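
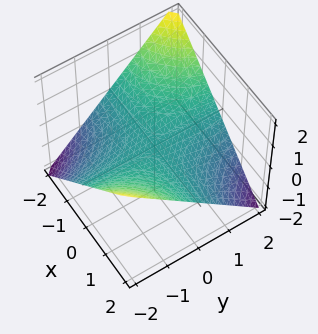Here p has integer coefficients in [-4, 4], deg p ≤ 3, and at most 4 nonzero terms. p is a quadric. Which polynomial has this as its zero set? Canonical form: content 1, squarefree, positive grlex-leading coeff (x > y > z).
(a) Degree: a hyperbolic paraboloid; a quadric, so deg p = 2.
(b) Observable constraints: it meets the z-axis at z = 0 (among the integer gridlines); every point of the x-axis in the box is on the surface; every point of the y-axis in the box is on the surface.
(c) Solving for integer coefficients yields p as stated.

x*y + 2*z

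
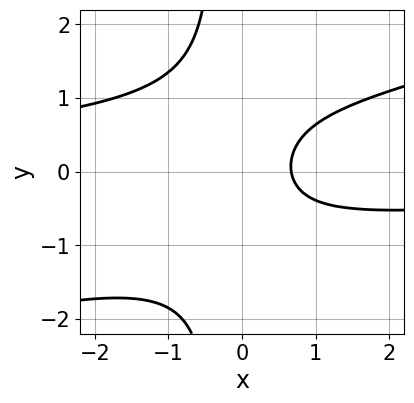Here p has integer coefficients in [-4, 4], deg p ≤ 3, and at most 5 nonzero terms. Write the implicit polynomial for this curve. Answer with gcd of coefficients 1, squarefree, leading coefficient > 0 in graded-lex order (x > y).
x^2*y - 3*x*y^2 - y^2 + 3*x - 2

1. The degree is 3 — a generic line meets the curve in up to 3 points.
2. Reading off the gridlines: it misses every integer gridline on the y-axis.
3. The integer polynomial consistent with all of this is the stated p.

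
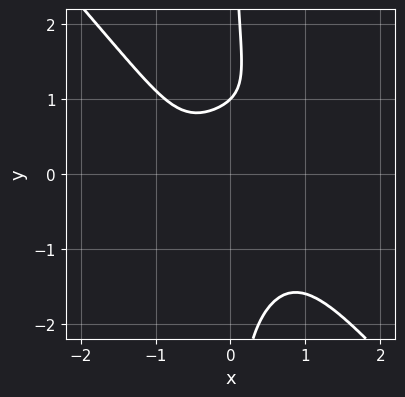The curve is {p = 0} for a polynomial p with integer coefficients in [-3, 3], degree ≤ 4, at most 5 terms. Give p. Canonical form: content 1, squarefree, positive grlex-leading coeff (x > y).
3*x^4 + 2*x*y^3 - 2*y + 2

First, the degree is 4 — the shape is more complex than any degree-3 curve.
Next, from the axis intercepts and sections: one y-axis crossing is at y = 1; no x-intercept at any integer in the box.
Finally, these observations pin down the coefficients.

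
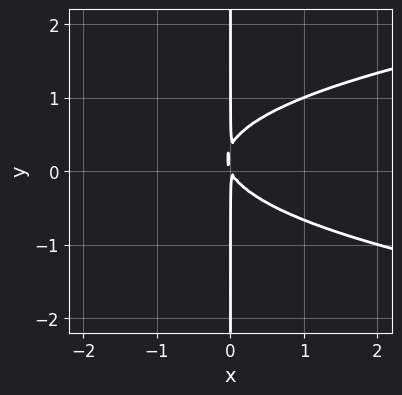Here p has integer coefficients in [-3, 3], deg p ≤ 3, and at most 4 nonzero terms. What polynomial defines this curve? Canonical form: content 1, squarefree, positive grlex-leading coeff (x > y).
1. Degree: the shape is more complex than any degree-2 curve, so deg p = 3.
2. From the axis intercepts and sections: every point of the y-axis in the box is on the curve.
3. Fitting integer coefficients to these (and the overall shape) gives p.

3*x*y^2 - 2*x^2 - x*y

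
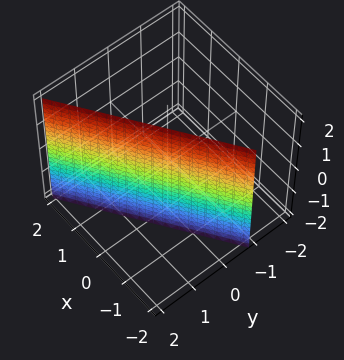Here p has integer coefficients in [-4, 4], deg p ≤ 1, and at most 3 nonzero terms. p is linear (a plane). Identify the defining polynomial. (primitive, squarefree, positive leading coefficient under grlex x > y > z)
2*x - 3*y + 2

1. deg p = 1. The surface is flat (a plane).
2. Observable constraints: it misses every integer gridline on the z-axis; it crosses the x-axis at the gridline x = -1.
3. The integer polynomial consistent with all of this is the stated p.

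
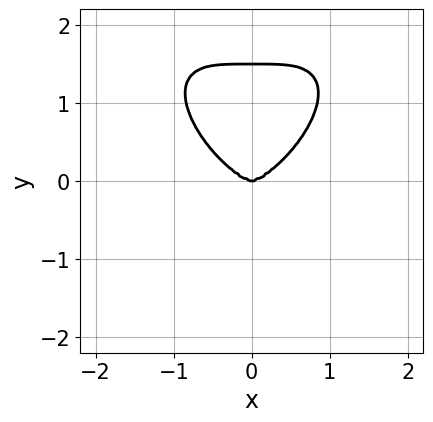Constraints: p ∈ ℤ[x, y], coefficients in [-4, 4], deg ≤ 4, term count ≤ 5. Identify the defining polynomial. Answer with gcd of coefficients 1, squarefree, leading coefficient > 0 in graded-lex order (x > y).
2*x^4 + 2*y^4 - 3*y^3

(a) The degree is 4 — no degree-3 curve has this shape.
(b) Symmetries: mirror symmetry x ↦ −x ⇒ only even powers of x.
(c) From the visible intercepts: one y-axis crossing is at y = 0; one x-axis crossing is at x = 0.
(d) The integer polynomial consistent with all of this is the stated p.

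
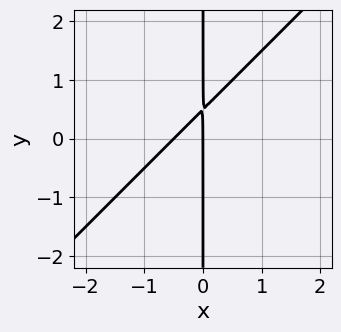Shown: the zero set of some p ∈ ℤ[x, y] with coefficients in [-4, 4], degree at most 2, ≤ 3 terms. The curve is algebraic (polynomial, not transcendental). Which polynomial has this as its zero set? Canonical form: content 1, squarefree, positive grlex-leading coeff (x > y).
(a) Degree: a generic line meets the curve in up to 2 points, so deg p = 2.
(b) Checking where it meets the axes: one x-axis crossing is at x = 0; every point of the y-axis in the box is on the curve.
(c) Matching integer coefficients to the picture gives p.

2*x^2 - 2*x*y + x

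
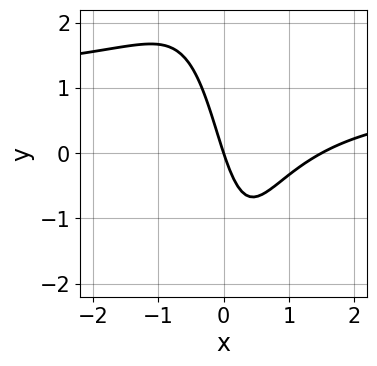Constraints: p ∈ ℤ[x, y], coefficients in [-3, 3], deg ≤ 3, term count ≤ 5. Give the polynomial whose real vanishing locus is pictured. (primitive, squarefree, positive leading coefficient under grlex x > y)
1. deg p = 3.
2. From the visible intercepts: one x-axis crossing is at x = 0; it meets the y-axis at y = 0 (among the integer gridlines).
3. Together with the visible shape, these determine p as stated.

2*x^2*y - 2*x^2 + 3*x + y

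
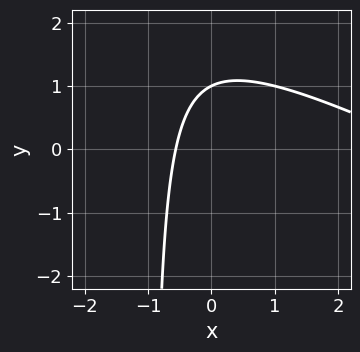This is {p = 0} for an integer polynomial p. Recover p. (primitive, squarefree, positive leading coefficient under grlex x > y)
x^2 + 2*x*y - 3*x + 2*y - 2

deg p = 2. The shape is more complex than any degree-1 curve.
From the axis intercepts and sections: one y-axis crossing is at y = 1.
Solving for integer coefficients yields p as stated.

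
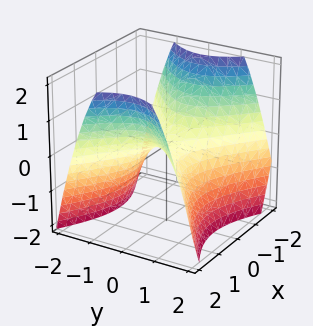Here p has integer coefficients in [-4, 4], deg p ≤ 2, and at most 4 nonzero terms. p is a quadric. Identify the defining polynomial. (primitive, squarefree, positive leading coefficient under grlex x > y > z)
2*x^2 - 3*y^2 - 3*z

1. The degree is 2 — a hyperbolic paraboloid; a quadric.
2. Symmetries: the x ↦ −x reflection is a symmetry, so x appears only in even powers; mirror symmetry y ↦ −y ⇒ only even powers of y.
3. From the visible intercepts: one z-axis crossing is at z = 0; it crosses the x-axis at the gridline x = 0.
4. These observations pin down the coefficients.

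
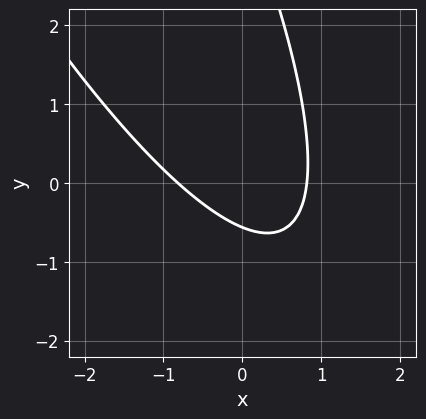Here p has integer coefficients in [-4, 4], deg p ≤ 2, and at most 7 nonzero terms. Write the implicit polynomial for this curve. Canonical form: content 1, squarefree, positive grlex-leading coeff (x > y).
3*x^2 + 3*x*y + y^2 - 3*y - 2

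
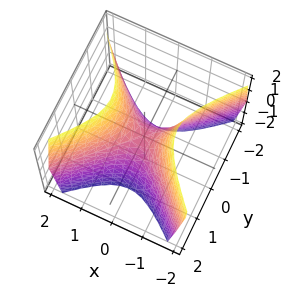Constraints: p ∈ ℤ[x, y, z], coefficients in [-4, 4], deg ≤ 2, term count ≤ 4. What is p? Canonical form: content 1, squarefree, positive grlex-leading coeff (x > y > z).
1. The degree is 2 — a hyperbolic paraboloid; a quadric.
2. Symmetries: it's symmetric under x → −x, forcing even powers of x; the y ↦ −y reflection is a symmetry, so y appears only in even powers.
3. From the visible intercepts: it crosses the y-axis at the gridline y = 0; one z-axis crossing is at z = 0.
4. Fitting integer coefficients to these (and the overall shape) gives p.

2*x^2 - 2*y^2 - z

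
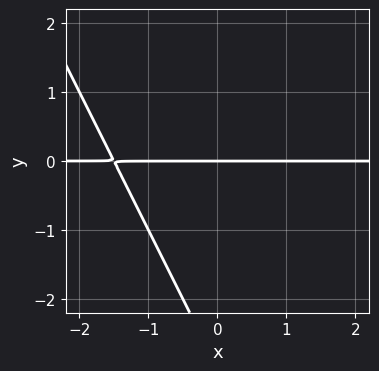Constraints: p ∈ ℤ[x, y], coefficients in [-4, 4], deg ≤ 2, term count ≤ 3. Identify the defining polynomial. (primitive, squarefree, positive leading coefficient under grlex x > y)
2*x*y + y^2 + 3*y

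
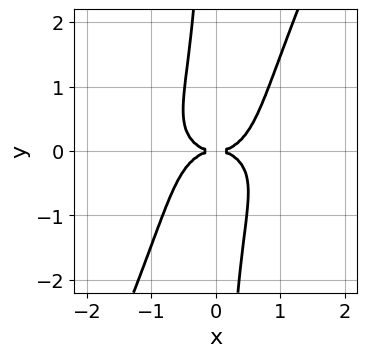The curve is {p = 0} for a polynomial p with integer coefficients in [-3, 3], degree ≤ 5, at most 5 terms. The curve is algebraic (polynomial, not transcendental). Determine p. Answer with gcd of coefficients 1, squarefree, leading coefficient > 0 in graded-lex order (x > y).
x^4 + 2*x^2*y^2 - x*y^3 - y^2

The degree is 4 — no degree-3 curve has this shape.
From the visible intercepts: one y-axis crossing is at y = 0; it meets the x-axis at x = 0 (among the integer gridlines).
These observations pin down the coefficients.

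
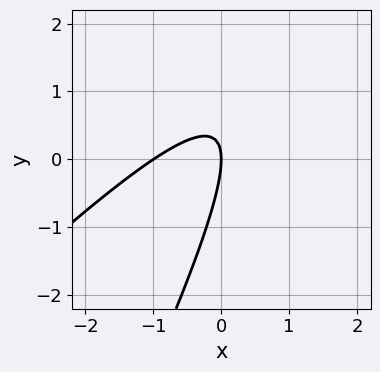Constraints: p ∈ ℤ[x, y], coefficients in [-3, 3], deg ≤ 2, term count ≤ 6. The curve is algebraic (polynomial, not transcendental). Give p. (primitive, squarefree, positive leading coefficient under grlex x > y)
(a) The degree is 2 — the shape is more complex than any degree-1 curve.
(b) From the axis intercepts and sections: it meets the y-axis at y = 0 (among the integer gridlines); the x-axis gridline crossings are at x ∈ {-1, 0}.
(c) Together with the visible shape, these determine p as stated.

2*x^2 - 3*x*y + y^2 + 2*x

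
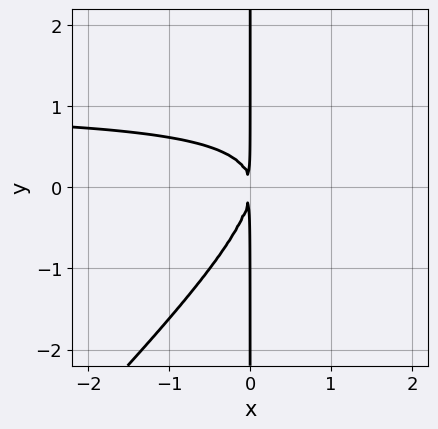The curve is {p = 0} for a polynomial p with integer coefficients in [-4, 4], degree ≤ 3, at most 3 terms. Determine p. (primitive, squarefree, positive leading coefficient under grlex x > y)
x^2*y - x*y^2 - x^2

(a) Degree: a generic line meets the curve in up to 3 points, so deg p = 3.
(b) Against the integer gridlines: the visible y-axis segment lies entirely on the curve.
(c) Putting this together gives p.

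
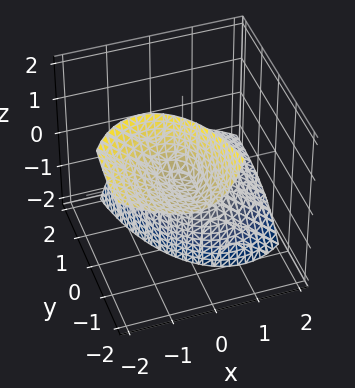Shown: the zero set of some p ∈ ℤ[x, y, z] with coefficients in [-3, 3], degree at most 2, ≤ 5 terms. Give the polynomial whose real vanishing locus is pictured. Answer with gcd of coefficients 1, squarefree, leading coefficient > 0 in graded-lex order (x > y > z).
3*x^2 + 3*x*z + y^2 + 3*y*z + 2*z

First, there are 2 components.
Then, the degree is 2 — the shape is more complex than any degree-1 surface.
Next, from the axis intercepts and sections: it crosses the y-axis at the gridline y = 0; it crosses the x-axis at the gridline x = 0; one z-axis crossing is at z = 0.
Finally, together with the visible shape, these determine p as stated.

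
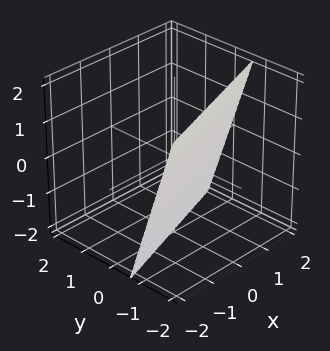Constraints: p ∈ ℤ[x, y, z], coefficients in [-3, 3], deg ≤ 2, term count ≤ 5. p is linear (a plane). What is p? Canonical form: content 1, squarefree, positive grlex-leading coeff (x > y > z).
x - 3*y - z - 2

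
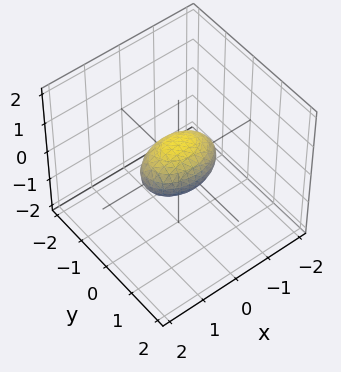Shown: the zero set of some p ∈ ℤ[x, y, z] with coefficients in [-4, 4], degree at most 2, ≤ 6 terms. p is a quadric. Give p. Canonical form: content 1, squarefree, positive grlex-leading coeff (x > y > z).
Degree: a closed, bounded, convex surface; a quadric, so deg p = 2.
Symmetries: mirror symmetry y ↦ −y ⇒ only even powers of y; mirror symmetry x ↦ −x ⇒ only even powers of x; the z ↦ −z reflection is a symmetry, so z appears only in even powers.
Against the integer gridlines: among the integer gridlines, it crosses the x-axis at x ∈ {-1, 1}.
Solving for integer coefficients yields p as stated.

x^2 + 2*y^2 + 2*z^2 - 1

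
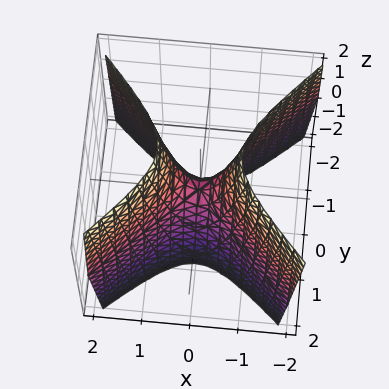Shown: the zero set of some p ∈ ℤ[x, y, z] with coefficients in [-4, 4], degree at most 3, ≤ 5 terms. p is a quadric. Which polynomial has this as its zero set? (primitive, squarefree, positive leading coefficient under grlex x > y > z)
3*x^2 - 3*y^2 - z

1. The degree is 2 — a saddle surface; a quadric.
2. Symmetries: the x ↦ −x reflection is a symmetry, so x appears only in even powers; it's symmetric under y → −y, forcing even powers of y.
3. From the axis intercepts and sections: it crosses the y-axis at the gridline y = 0; it crosses the z-axis at the gridline z = 0; one x-axis crossing is at x = 0.
4. Assembling these constraints gives the stated polynomial.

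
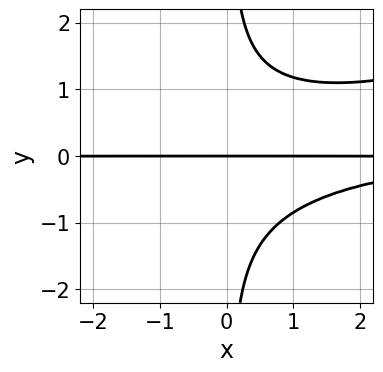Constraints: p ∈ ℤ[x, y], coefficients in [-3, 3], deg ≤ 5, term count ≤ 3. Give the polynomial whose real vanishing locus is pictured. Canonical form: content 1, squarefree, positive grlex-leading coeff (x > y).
x^2*y^2 - 3*x*y^3 + 3*y

(a) deg p = 4. A generic line meets the curve in up to 4 points.
(b) Checking where it meets the axes: one y-axis crossing is at y = 0; every point of the x-axis in the box is on the curve.
(c) Assembling these constraints gives the stated polynomial.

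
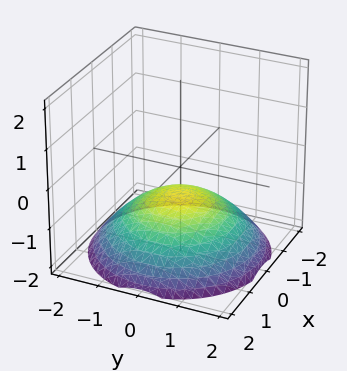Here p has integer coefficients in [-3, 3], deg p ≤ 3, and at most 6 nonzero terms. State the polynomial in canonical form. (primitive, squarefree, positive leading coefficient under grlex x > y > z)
(a) deg p = 2.
(b) Symmetries: rotational symmetry about the z-axis ⇒ p depends on x, y only through x² + y².
(c) Against the integer gridlines: it misses every integer gridline on the y-axis; it misses every integer gridline on the x-axis.
(d) Assembling these constraints gives the stated polynomial.

x^2 + y^2 + 3*z + 2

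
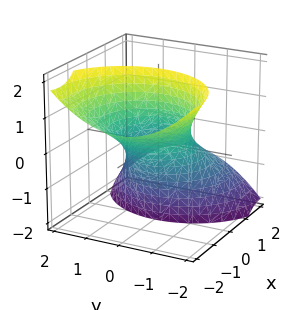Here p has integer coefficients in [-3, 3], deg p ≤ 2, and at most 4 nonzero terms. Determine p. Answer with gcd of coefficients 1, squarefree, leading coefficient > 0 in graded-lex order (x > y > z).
Degree: no degree-1 surface has this shape, so deg p = 2.
Against the integer gridlines: no z-intercept at any integer in the box; among the integer gridlines, it crosses the x-axis at x ∈ {-1, 1}; among the integer gridlines, it crosses the y-axis at y ∈ {-1, 1}.
The integer polynomial consistent with all of this is the stated p.

x^2 + 2*x*z + y^2 - 1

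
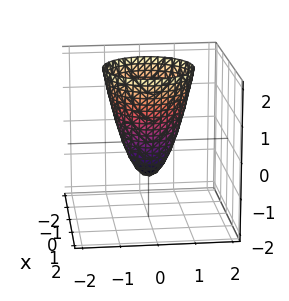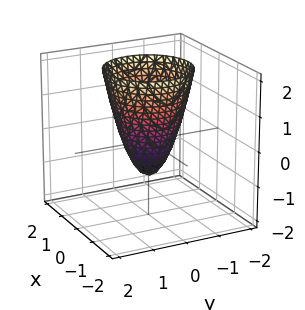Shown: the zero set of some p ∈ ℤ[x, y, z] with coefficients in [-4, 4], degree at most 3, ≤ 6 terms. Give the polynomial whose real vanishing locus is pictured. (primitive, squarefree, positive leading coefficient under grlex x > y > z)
1. deg p = 2. The shape is more complex than any degree-1 surface.
2. Symmetry: the surface is invariant under rotation about z: p = q(x² + y², z).
3. From the visible intercepts: a circular section at z = 2 has radius between 1 and 2; one z-axis crossing is at z = -1.
4. Together with the visible shape, these determine p as stated.

2*x^2 + 2*y^2 - z - 1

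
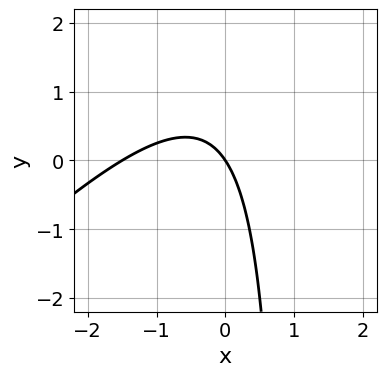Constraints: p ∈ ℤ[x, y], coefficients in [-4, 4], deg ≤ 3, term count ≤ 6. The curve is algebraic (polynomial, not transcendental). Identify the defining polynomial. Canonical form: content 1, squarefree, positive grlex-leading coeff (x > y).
2*x^2 - 2*x*y + 3*x + 2*y

Degree: no degree-1 curve has this shape, so deg p = 2.
Observable constraints: one y-axis crossing is at y = 0; one x-axis crossing is at x = 0.
Matching integer coefficients to the picture gives p.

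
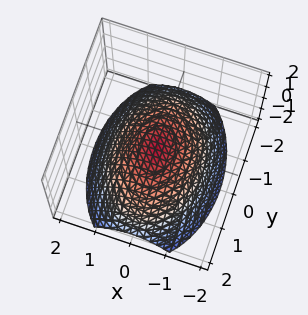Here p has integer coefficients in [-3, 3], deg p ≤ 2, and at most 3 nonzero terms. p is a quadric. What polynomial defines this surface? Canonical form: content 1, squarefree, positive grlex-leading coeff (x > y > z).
(a) Degree: a single bowl opening along one axis; a quadric, so deg p = 2.
(b) Symmetries: mirror symmetry x ↦ −x ⇒ only even powers of x; the y ↦ −y reflection is a symmetry, so y appears only in even powers.
(c) Reading off the gridlines: one z-axis crossing is at z = 0; it crosses the y-axis at the gridline y = 0; one x-axis crossing is at x = 0.
(d) Putting this together gives p.

2*x^2 + y^2 + 3*z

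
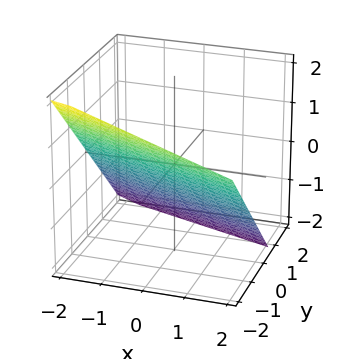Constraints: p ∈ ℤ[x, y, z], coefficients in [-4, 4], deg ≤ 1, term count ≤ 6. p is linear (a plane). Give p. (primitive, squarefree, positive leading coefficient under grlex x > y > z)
x + 3*y + 3*z + 2

deg p = 1. Every cross-section is a straight line — this is a plane.
Checking where it meets the axes: one x-axis crossing is at x = -2.
Together with the visible shape, these determine p as stated.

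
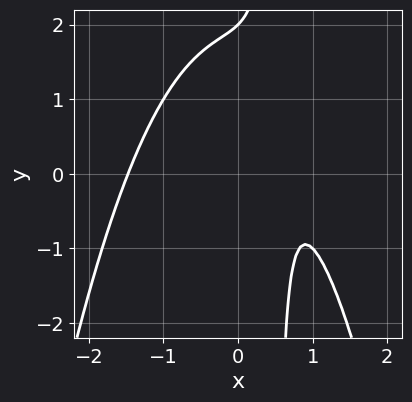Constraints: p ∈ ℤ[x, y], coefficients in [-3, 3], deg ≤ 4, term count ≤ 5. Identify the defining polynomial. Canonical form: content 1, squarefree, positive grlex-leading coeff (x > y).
2*x^3 + 2*x*y - 3*x - y + 2

First, deg p = 3. A generic line meets the curve in up to 3 points.
Then, against the integer gridlines: one y-axis crossing is at y = 2.
Finally, assembling these constraints gives the stated polynomial.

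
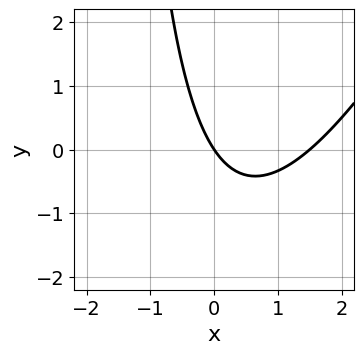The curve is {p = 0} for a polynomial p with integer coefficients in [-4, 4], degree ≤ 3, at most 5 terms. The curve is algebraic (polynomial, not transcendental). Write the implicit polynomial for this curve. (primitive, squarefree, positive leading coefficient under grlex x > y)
Degree: a generic line meets the curve in up to 2 points, so deg p = 2.
Reading off the gridlines: one x-axis crossing is at x = 0; it crosses the y-axis at the gridline y = 0.
Assembling these constraints gives the stated polynomial.

2*x^2 - x*y - 3*x - 2*y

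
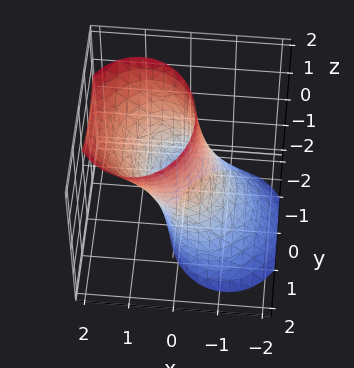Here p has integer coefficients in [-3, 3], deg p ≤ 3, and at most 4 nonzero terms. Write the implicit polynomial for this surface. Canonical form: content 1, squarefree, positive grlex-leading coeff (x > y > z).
First, deg p = 2. A generic line meets the surface in up to 2 points.
Next, checking where it meets the axes: no z-intercept at any integer in the box; among the integer gridlines, it crosses the y-axis at y ∈ {-1, 1}.
Finally, these observations pin down the coefficients.

3*x^2 - 3*x*z + 2*y^2 - 2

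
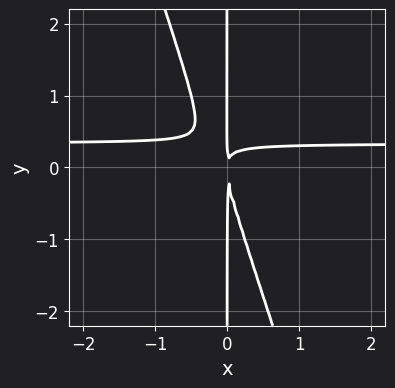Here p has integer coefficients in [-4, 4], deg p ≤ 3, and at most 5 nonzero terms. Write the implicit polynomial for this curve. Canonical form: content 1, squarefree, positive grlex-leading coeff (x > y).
(a) The degree is 3 — no degree-2 curve has this shape.
(b) Checking where it meets the axes: the visible y-axis segment lies entirely on the curve.
(c) Solving for integer coefficients yields p as stated.

3*x^2*y + x*y^2 - x^2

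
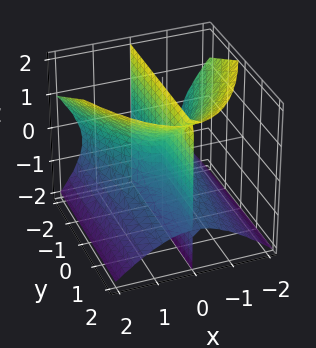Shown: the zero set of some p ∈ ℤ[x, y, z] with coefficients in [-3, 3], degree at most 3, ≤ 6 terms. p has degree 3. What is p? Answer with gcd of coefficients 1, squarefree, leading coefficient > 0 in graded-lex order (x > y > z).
2*x^3 + x*y*z - 2*x*z^2 + 2*x*y

1. The picture has 2 separate pieces. Treating them together as one polynomial.
2. Degree: the shape is more complex than any degree-2 surface, so deg p = 3.
3. Observable constraints: it meets the x-axis at x = 0 (among the integer gridlines); the visible y-axis segment lies entirely on the surface; every point of the z-axis in the box is on the surface.
4. Matching integer coefficients to the picture gives p.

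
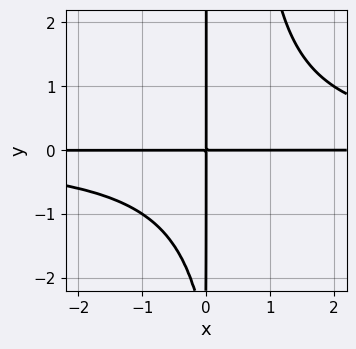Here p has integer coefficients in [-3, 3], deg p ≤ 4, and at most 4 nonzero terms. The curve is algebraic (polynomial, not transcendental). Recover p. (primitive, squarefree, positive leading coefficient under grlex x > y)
2*x^2*y^2 - x*y^2 - 3*x*y

First, the degree is 4 — the shape is more complex than any degree-3 curve.
Then, observable constraints: every point of the y-axis in the box is on the curve; the visible x-axis segment lies entirely on the curve.
Finally, the integer polynomial consistent with all of this is the stated p.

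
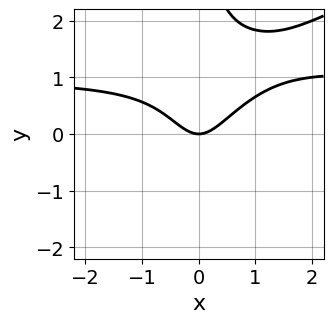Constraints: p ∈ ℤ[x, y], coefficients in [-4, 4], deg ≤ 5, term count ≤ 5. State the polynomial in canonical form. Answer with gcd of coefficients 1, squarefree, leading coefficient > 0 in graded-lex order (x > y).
x*y^3 - 3*x^2*y + 3*x^2 - 2*y

1. The degree is 4 — the shape is more complex than any degree-3 curve.
2. Against the integer gridlines: it crosses the x-axis at the gridline x = 0; it meets the y-axis at y = 0 (among the integer gridlines).
3. Assembling these constraints gives the stated polynomial.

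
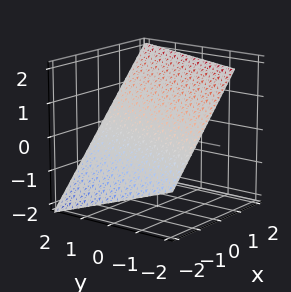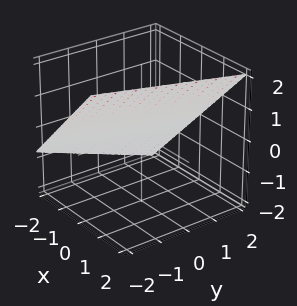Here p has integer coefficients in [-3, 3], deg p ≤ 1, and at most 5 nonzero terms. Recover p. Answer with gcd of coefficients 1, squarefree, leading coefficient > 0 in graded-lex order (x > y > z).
3*x - y - 3*z + 2

1. deg p = 1. Every cross-section is a straight line — this is a plane.
2. From the axis intercepts and sections: it crosses the y-axis at the gridline y = 2.
3. Together with the visible shape, these determine p as stated.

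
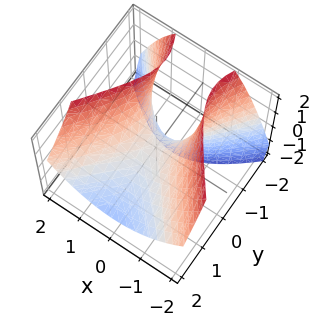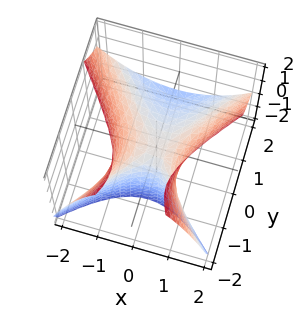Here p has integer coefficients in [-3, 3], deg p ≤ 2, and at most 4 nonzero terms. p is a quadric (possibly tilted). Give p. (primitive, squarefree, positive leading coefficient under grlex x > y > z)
3*x^2 - 2*y^2 - 3*y*z - 3*z

1. Degree: no degree-1 surface has this shape, so deg p = 2.
2. Reading off the gridlines: one x-axis crossing is at x = 0; it crosses the z-axis at the gridline z = 0; it crosses the y-axis at the gridline y = 0.
3. Together with the visible shape, these determine p as stated.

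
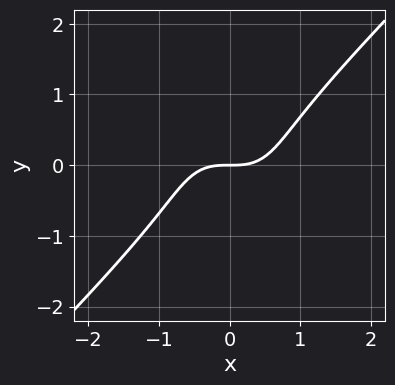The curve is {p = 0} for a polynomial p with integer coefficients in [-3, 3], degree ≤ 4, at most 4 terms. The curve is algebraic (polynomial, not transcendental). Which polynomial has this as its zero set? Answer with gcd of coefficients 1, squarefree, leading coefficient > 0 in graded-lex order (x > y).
deg p = 3.
Checking where it meets the axes: it meets the x-axis at x = 0 (among the integer gridlines); one y-axis crossing is at y = 0.
Putting this together gives p.

x^3 - y^3 - y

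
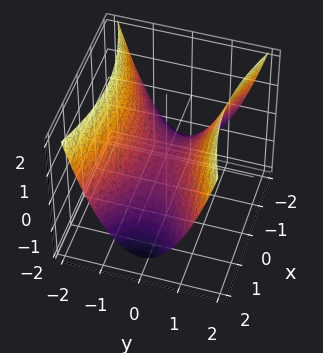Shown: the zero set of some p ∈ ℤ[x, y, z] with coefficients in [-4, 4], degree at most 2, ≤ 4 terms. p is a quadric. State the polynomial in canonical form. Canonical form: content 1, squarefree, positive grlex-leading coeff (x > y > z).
1. Degree: a saddle surface; a quadric, so deg p = 2.
2. Symmetries: it's symmetric under y → −y, forcing even powers of y; it's symmetric under x → −x, forcing even powers of x.
3. From the visible intercepts: it meets the y-axis at y = 0 (among the integer gridlines); one x-axis crossing is at x = 0; one z-axis crossing is at z = 0.
4. Fitting integer coefficients to these (and the overall shape) gives p.

x^2 - 3*y^2 + 3*z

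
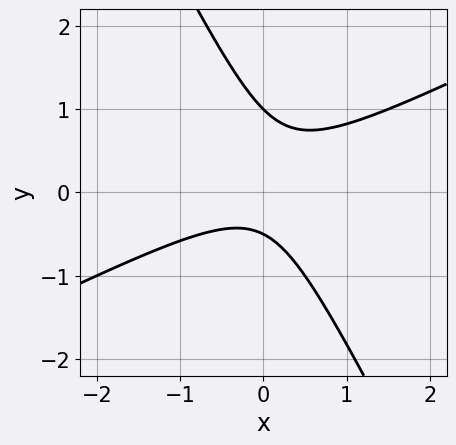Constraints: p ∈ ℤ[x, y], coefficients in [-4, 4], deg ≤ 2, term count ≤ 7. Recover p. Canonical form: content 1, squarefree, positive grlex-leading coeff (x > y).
2*x^2 - 3*x*y - 2*y^2 + y + 1

1. deg p = 2. No degree-1 curve has this shape.
2. Against the integer gridlines: it meets the y-axis at y = 1 (among the integer gridlines); the curve avoids every integer x-axis point in the box.
3. Fitting integer coefficients to these (and the overall shape) gives p.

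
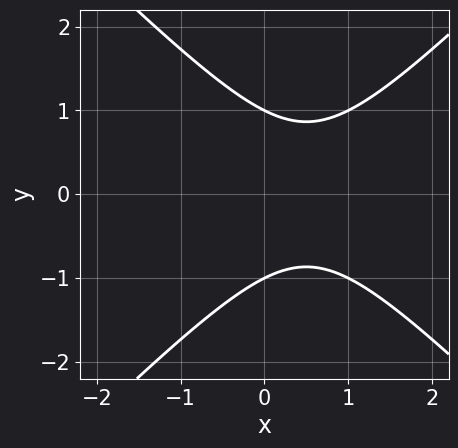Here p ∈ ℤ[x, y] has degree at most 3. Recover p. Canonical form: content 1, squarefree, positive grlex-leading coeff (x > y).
x^2 - y^2 - x + 1

First, the degree is 2 — the shape is more complex than any degree-1 curve.
Next, symmetries: mirror symmetry y ↦ −y ⇒ only even powers of y.
Then, from the axis intercepts and sections: it misses every integer gridline on the x-axis; the y-axis gridline crossings are at y ∈ {-1, 1}.
Finally, putting this together gives p.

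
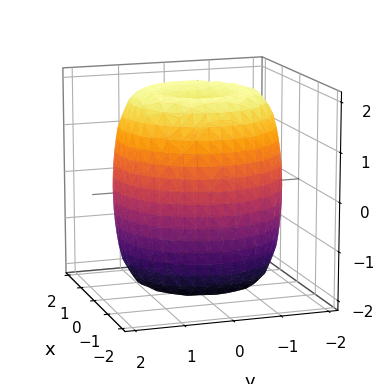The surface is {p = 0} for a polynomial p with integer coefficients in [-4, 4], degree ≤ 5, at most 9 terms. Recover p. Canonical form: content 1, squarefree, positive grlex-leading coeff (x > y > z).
x^4 + 2*x^2*y^2 + y^4 - 2*x^2 - 2*y^2 + z^2 - 3

(a) deg p = 4. The shape is more complex than any degree-3 surface.
(b) Symmetries: rotational symmetry about the z-axis ⇒ p depends on x, y only through x² + y².
(c) Reading off the gridlines: a circular section at z = 1 has radius between 1 and 2.
(d) Matching integer coefficients to the picture gives p.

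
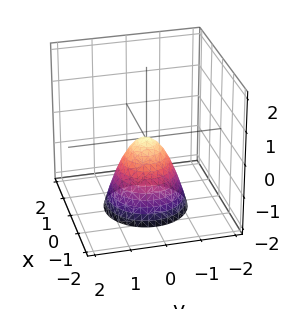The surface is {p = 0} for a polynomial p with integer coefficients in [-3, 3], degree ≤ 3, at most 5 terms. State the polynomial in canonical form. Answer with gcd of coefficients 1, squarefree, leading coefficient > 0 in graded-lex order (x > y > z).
3*x^2 + 3*y^2 + 2*z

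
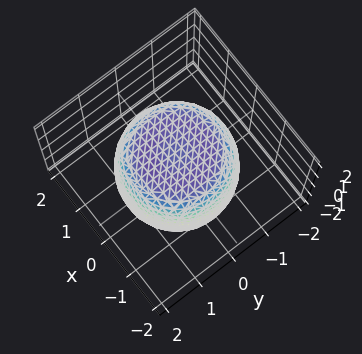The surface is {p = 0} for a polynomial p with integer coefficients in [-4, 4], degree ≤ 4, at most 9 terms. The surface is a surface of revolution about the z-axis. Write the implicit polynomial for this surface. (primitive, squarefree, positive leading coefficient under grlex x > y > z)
(a) The degree is 4 — no degree-3 surface has this shape.
(b) Symmetries: every cross-section ⟂ z is a circle, so x, y appear only via x² + y².
(c) Checking where it meets the axes: a circular section at z = 0 has radius between 1 and 2.
(d) Putting this together gives p.

x^4 + 2*x^2*y^2 + y^4 - x^2 - y^2 + z^2 - 2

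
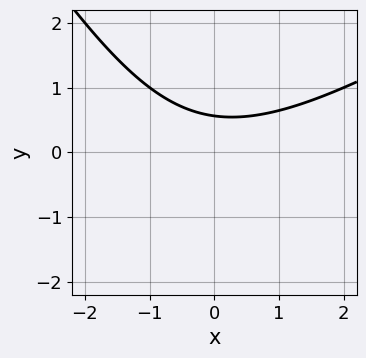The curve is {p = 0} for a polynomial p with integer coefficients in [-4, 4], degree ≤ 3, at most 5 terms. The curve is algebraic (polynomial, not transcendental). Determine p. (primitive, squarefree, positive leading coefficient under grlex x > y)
x^2 - x*y - y^2 - 3*y + 2

First, the degree is 2 — no degree-1 curve has this shape.
Then, checking where it meets the axes: no x-intercept at any integer in the box.
Finally, matching integer coefficients to the picture gives p.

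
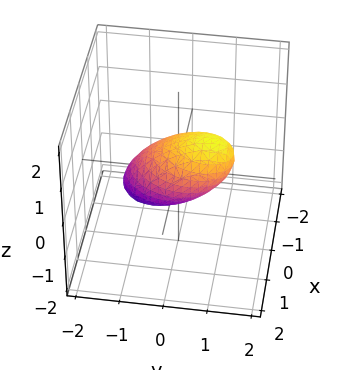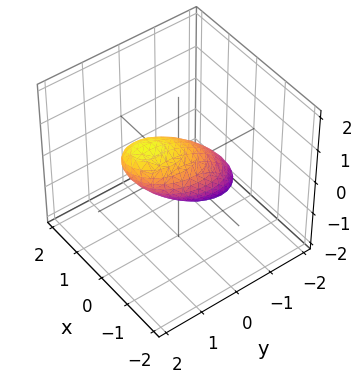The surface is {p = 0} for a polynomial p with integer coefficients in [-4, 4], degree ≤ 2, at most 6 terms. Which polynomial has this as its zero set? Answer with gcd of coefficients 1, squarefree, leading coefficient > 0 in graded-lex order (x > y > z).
First, deg p = 2. A generic line meets the surface in up to 2 points.
Then, from the axis intercepts and sections: the y-axis gridline crossings are at y ∈ {-1, 1}.
Finally, these observations pin down the coefficients.

3*x^2 - x*y + 2*y^2 - 3*y*z + 3*z^2 - 2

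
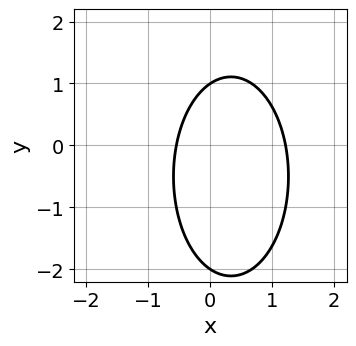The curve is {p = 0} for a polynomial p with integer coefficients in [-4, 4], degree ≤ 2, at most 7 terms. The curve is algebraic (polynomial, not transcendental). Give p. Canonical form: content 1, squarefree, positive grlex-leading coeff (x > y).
3*x^2 + y^2 - 2*x + y - 2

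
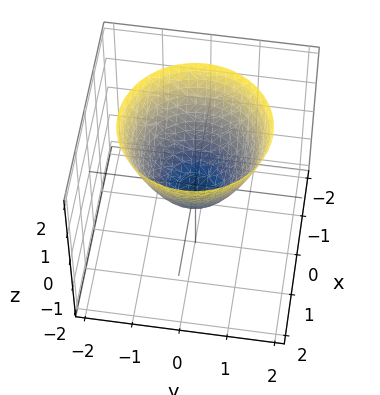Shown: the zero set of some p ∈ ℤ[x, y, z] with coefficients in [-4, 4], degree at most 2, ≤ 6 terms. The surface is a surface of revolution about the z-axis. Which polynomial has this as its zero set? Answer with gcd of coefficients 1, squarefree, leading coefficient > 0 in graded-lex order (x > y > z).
3*x^2 + 3*y^2 - 3*z - 1

1. Degree: the shape is more complex than any degree-1 surface, so deg p = 2.
2. Symmetries: the surface is invariant under rotation about z: p = q(x² + y², z).
3. Observable constraints: a circular section at z = 1 has radius between 1 and 2.
4. Solving for integer coefficients yields p as stated.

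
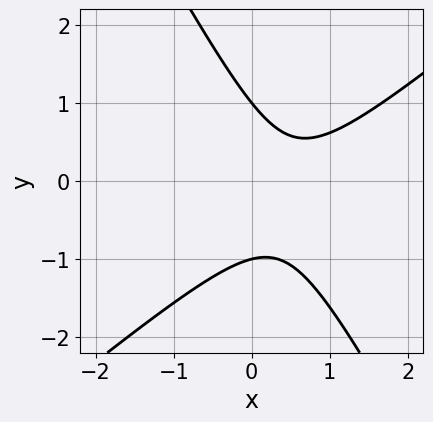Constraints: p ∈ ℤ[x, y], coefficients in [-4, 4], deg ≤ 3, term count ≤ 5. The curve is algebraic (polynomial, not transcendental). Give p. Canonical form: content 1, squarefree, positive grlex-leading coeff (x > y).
First, degree: no degree-1 curve has this shape, so deg p = 2.
Then, reading off the gridlines: among the integer gridlines, it crosses the y-axis at y ∈ {-1, 1}; no x-intercept at any integer in the box.
Finally, putting this together gives p.

3*x^2 - 2*x*y - 2*y^2 - 3*x + 2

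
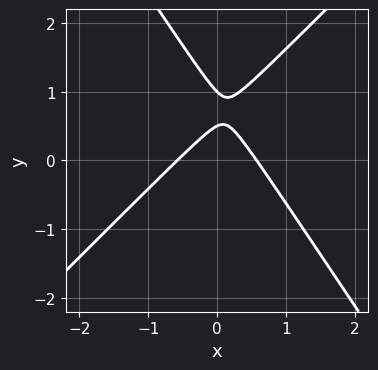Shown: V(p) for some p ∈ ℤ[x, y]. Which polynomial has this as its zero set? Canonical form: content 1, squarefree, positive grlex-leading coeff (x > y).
3*x^2 - x*y - 2*y^2 + 3*y - 1

deg p = 2. No degree-1 curve has this shape.
Against the integer gridlines: it crosses the y-axis at the gridline y = 1.
Together with the visible shape, these determine p as stated.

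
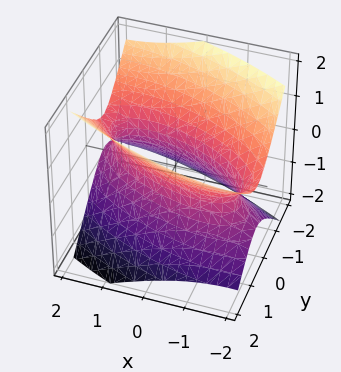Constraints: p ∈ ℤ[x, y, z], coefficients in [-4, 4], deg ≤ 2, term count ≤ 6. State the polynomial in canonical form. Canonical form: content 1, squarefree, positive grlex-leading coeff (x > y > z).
(a) The degree is 2 — no degree-1 surface has this shape.
(b) From the axis intercepts and sections: it misses every integer gridline on the z-axis.
(c) Matching integer coefficients to the picture gives p.

x^2 + 2*x*y + 3*y^2 - 3*z^2 - 2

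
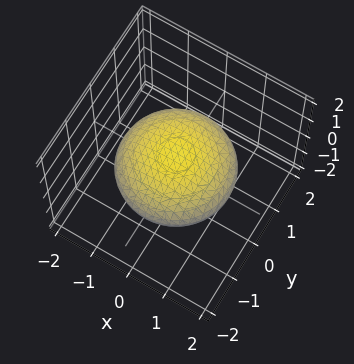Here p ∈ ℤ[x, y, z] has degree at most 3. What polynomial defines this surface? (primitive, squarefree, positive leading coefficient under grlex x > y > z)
x^2 + y^2 + 3*z^2 - 2

1. Degree: bounded and convex; a quadric, so deg p = 2.
2. Symmetries: it's symmetric under z → −z, forcing even powers of z; every cross-section ⟂ z is a circle, so x, y appear only via x² + y².
3. From the axis intercepts and sections: a circular section at z = 0 has radius between 1 and 2.
4. Matching integer coefficients to the picture gives p.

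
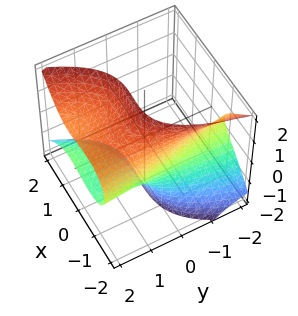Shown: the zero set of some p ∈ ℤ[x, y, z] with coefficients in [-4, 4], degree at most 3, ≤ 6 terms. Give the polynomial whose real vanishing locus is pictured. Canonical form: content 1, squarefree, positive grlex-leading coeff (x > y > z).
2*x^3 - 3*y*z^2 - x*y + 2*y*z + 3

(a) The degree is 3 — no degree-2 surface has this shape.
(b) Observable constraints: it misses every integer gridline on the y-axis; the surface avoids every integer z-axis point in the box.
(c) Together with the visible shape, these determine p as stated.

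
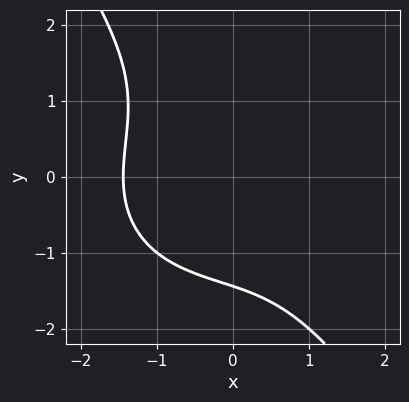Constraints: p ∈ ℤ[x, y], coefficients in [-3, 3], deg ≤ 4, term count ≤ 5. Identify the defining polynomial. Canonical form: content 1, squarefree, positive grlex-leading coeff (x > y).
1. deg p = 3. A generic line meets the curve in up to 3 points.
2. Putting this together gives p.

x^3 + x*y^2 + y^3 + 3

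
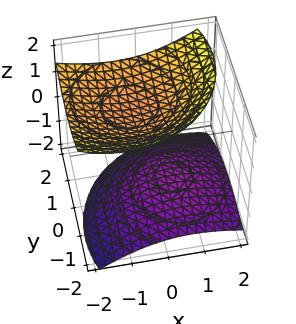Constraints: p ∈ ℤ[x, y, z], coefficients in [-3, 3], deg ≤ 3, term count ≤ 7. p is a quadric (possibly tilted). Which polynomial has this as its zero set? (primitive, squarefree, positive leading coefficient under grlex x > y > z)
I count 2 distinct pieces. They look like related sheets of one shape, so recover p as a whole.
The degree is 2 — a generic line meets the surface in up to 2 points.
Checking where it meets the axes: among the integer gridlines, it crosses the z-axis at z ∈ {-1, 1}; the surface avoids every integer x-axis point in the box.
These observations pin down the coefficients.

x^2 + x*z + y^2 - y*z - 2*z^2 + 2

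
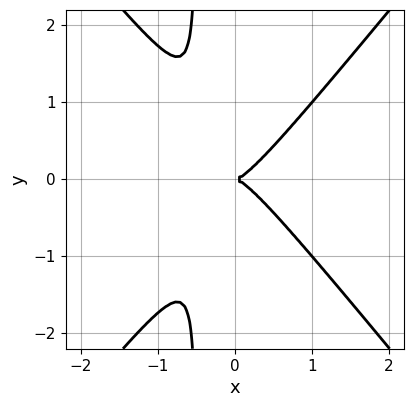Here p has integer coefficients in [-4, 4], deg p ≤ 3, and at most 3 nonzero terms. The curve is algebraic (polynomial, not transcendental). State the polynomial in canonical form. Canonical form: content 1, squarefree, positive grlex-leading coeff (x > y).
3*x^3 - 2*x*y^2 - y^2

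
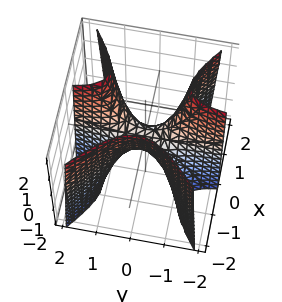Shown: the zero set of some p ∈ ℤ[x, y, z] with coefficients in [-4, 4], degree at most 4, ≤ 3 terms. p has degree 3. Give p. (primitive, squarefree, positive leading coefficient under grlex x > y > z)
(a) Degree: the shape is more complex than any degree-2 surface, so deg p = 3.
(b) From the axis intercepts and sections: it meets the x-axis at x = 0 (among the integer gridlines); one z-axis crossing is at z = 0; the visible y-axis segment lies entirely on the surface.
(c) Matching integer coefficients to the picture gives p.

2*x^3 - 3*x*y^2 + z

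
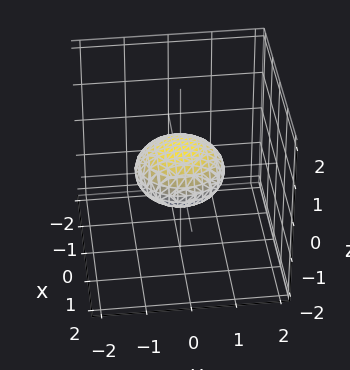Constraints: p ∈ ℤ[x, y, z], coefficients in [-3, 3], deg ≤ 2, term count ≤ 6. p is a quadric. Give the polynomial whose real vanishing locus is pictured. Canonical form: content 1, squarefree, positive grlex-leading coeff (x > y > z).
x^2 + y^2 + 2*z^2 - 1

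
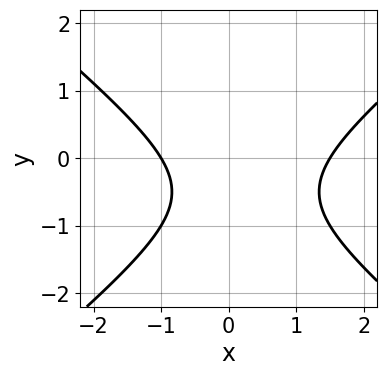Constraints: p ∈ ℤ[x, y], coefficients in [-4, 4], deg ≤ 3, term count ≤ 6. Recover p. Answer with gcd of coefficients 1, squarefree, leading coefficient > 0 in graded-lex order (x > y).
(a) The degree is 2 — the shape is more complex than any degree-1 curve.
(b) Reading off the gridlines: the curve avoids every integer y-axis point in the box; one x-axis crossing is at x = -1.
(c) Assembling these constraints gives the stated polynomial.

2*x^2 - 3*y^2 - x - 3*y - 3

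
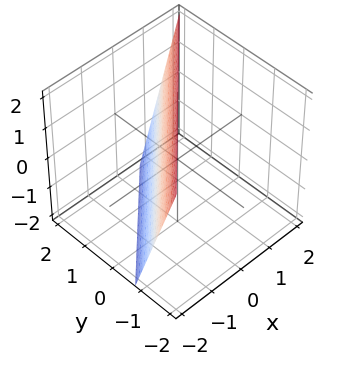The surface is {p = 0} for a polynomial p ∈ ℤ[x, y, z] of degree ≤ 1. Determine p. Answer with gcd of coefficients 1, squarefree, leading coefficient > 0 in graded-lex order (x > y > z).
First, degree: every cross-section is a straight line — this is a plane, so deg p = 1.
Next, from the visible intercepts: it meets the z-axis at z = 2 (among the integer gridlines).
Finally, putting this together gives p.

3*x - 3*y - z + 2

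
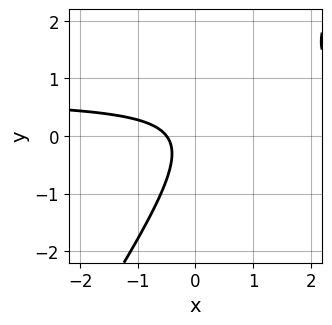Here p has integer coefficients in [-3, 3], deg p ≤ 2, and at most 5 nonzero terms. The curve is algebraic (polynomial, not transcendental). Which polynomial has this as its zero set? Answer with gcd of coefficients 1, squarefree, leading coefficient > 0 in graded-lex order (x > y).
3*x*y - 2*y^2 - 2*x - 1

1. Degree: the shape is more complex than any degree-1 curve, so deg p = 2.
2. Observable constraints: no y-intercept at any integer in the box.
3. Fitting integer coefficients to these (and the overall shape) gives p.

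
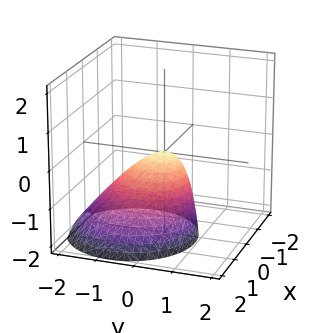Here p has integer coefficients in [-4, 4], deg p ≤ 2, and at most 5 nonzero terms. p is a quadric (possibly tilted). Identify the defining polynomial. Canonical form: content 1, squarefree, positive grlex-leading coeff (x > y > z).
3*x^2 + x*z + 3*y^2 - 2*y*z + 3*z

(a) deg p = 2.
(b) Reading off the gridlines: it crosses the y-axis at the gridline y = 0; it meets the z-axis at z = 0 (among the integer gridlines); one x-axis crossing is at x = 0.
(c) These observations pin down the coefficients.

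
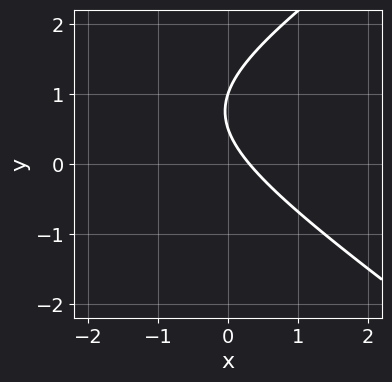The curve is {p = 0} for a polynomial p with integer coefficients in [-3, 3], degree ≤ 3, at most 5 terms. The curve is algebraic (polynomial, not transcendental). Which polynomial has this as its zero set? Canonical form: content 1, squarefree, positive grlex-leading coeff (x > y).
x^2 - 2*y^2 + 3*x + 3*y - 1

First, the degree is 2 — a generic line meets the curve in up to 2 points.
Then, from the axis intercepts and sections: it meets the y-axis at y = 1 (among the integer gridlines).
Finally, assembling these constraints gives the stated polynomial.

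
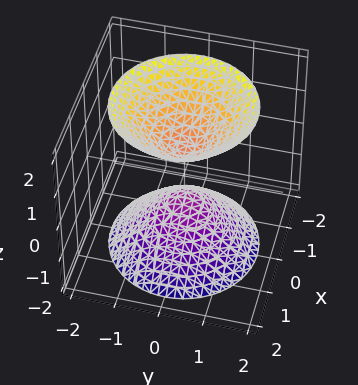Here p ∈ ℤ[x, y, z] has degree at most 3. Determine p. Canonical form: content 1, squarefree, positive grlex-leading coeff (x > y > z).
3*x^2 + 3*y^2 - 2*z^2 + 1

First, the picture has 2 separate pieces.
Then, the degree is 2 — the shape is more complex than any degree-1 surface.
Next, by symmetry, the surface is invariant under rotation about z: p = q(x² + y², z).
Then, observable constraints: a circular section at z = 2 has radius between 1 and 2; the surface avoids every integer y-axis point in the box.
Finally, solving for integer coefficients yields p as stated.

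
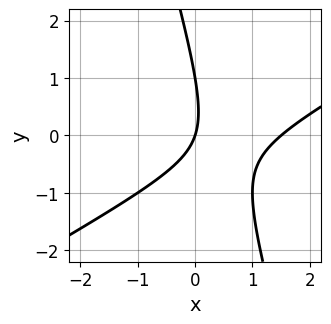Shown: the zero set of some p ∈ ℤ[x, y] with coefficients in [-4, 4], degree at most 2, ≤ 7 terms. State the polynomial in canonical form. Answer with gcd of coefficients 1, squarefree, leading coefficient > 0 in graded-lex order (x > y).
Degree: the shape is more complex than any degree-1 curve, so deg p = 2.
Reading off the gridlines: the y-axis gridline crossings are at y ∈ {0, 1}; one x-axis crossing is at x = 0.
Fitting integer coefficients to these (and the overall shape) gives p.

2*x^2 - 3*x*y - y^2 - 3*x + y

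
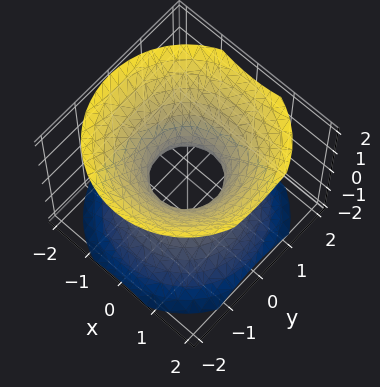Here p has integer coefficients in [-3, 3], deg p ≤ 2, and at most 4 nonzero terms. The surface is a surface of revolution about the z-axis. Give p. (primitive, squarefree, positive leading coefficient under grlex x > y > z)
1. The degree is 2 — the shape is more complex than any degree-1 surface.
2. Symmetries: the z-axis is an axis of rotation, so x and y enter only as x² + y².
3. Checking where it meets the axes: no z-intercept at any integer in the box; a circular section at z = -1 has radius between 1 and 2.
4. Together with the visible shape, these determine p as stated.

3*x^2 + 3*y^2 - 3*z^2 - 2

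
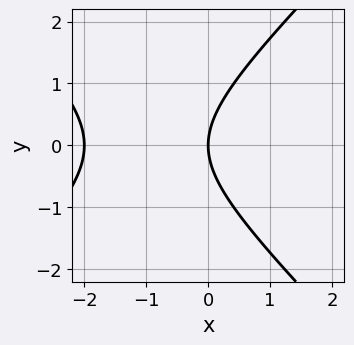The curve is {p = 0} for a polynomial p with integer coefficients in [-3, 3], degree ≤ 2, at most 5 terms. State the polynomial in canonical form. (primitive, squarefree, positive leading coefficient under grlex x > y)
x^2 - y^2 + 2*x

1. The degree is 2 — no degree-1 curve has this shape.
2. Symmetries: the y ↦ −y reflection is a symmetry, so y appears only in even powers.
3. Against the integer gridlines: it meets the y-axis at y = 0 (among the integer gridlines); among the integer gridlines, it crosses the x-axis at x ∈ {-2, 0}.
4. Putting this together gives p.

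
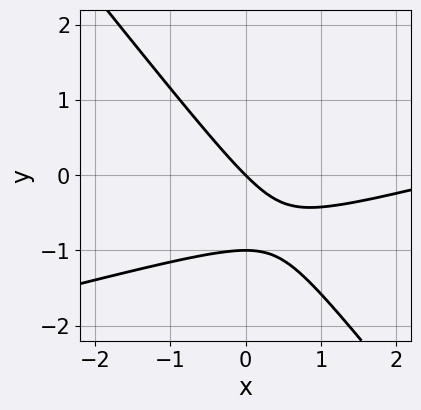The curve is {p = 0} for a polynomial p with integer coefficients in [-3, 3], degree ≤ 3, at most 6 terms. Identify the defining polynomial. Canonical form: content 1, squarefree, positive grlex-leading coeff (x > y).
(a) deg p = 2.
(b) Against the integer gridlines: one x-axis crossing is at x = 0; the y-axis gridline crossings are at y ∈ {-1, 0}.
(c) Putting this together gives p.

x^2 - 3*x*y - 3*y^2 - 3*x - 3*y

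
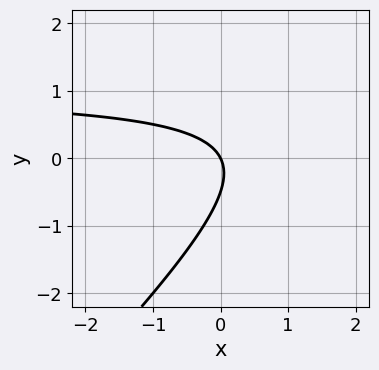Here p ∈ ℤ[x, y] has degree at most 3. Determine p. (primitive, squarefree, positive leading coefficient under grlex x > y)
First, deg p = 2. The shape is more complex than any degree-1 curve.
Next, reading off the gridlines: one x-axis crossing is at x = 0; one y-axis crossing is at y = 0.
Finally, the integer polynomial consistent with all of this is the stated p.

2*x*y - 2*y^2 - 2*x - y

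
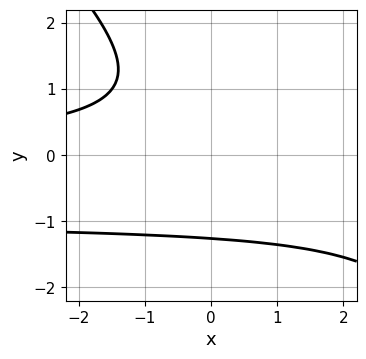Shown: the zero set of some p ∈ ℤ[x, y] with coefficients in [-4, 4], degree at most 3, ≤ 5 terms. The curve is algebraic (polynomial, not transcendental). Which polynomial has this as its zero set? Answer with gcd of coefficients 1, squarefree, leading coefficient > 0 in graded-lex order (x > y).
(a) deg p = 3.
(b) Against the integer gridlines: no x-intercept at any integer in the box.
(c) Together with the visible shape, these determine p as stated.

x*y^2 + y^3 + x*y + 2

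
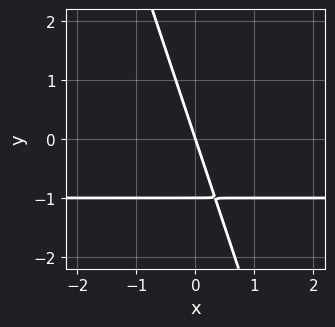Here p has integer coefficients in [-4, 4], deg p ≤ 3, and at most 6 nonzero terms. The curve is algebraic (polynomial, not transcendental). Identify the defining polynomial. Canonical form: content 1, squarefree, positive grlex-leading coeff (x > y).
1. Degree: no degree-1 curve has this shape, so deg p = 2.
2. Observable constraints: among the integer gridlines, it crosses the y-axis at y ∈ {-1, 0}; it crosses the x-axis at the gridline x = 0.
3. Assembling these constraints gives the stated polynomial.

3*x*y + y^2 + 3*x + y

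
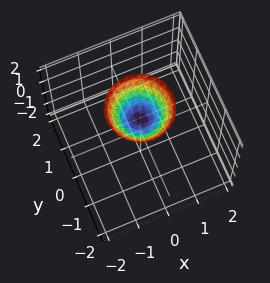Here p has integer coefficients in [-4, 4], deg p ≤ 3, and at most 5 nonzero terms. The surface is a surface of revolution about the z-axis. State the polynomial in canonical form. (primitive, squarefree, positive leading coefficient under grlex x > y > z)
x^2 + y^2 - z + 1

deg p = 2. The shape is more complex than any degree-1 surface.
Symmetries: the z-axis is an axis of rotation, so x and y enter only as x² + y².
Reading off the gridlines: the surface avoids every integer x-axis point in the box; a circular section at z = 2 has radius exactly 1; it crosses the z-axis at the gridline z = 1; it misses every integer gridline on the y-axis.
Fitting integer coefficients to these (and the overall shape) gives p.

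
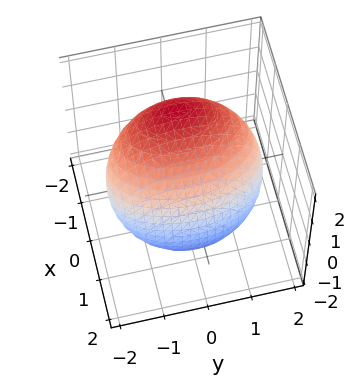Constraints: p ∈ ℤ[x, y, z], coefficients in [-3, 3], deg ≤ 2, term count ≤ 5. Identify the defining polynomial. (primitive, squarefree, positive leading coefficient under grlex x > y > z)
1. The degree is 2 — no degree-1 surface has this shape.
2. Reading off the gridlines: the x-axis gridline crossings are at x ∈ {-1, 1}.
3. Together with the visible shape, these determine p as stated.

3*x^2 + 3*x*z + y^2 + 2*z^2 - 3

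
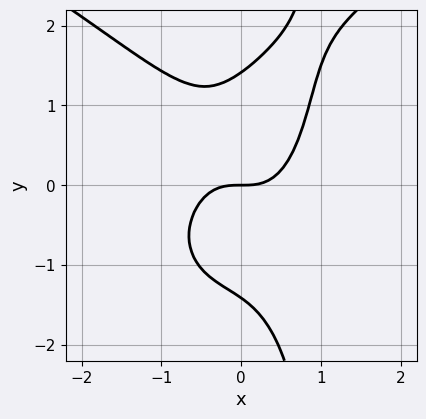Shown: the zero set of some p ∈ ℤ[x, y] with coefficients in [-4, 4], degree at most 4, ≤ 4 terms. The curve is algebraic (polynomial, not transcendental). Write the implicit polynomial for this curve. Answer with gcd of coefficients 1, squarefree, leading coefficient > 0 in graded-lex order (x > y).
x*y^3 - 3*x^3 - y^3 + 2*y

1. The degree is 4 — the shape is more complex than any degree-3 curve.
2. From the axis intercepts and sections: it crosses the y-axis at the gridline y = 0; it meets the x-axis at x = 0 (among the integer gridlines).
3. Solving for integer coefficients yields p as stated.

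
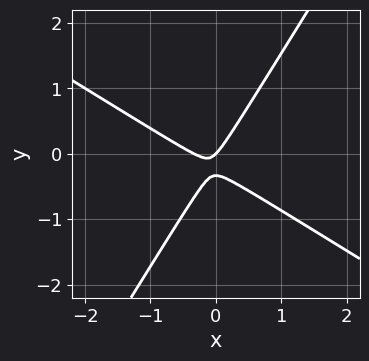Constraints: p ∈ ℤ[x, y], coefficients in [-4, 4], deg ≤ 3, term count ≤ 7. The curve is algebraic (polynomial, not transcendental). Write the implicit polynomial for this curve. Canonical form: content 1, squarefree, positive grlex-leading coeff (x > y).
1. deg p = 2. The shape is more complex than any degree-1 curve.
2. Against the integer gridlines: one y-axis crossing is at y = 0; it crosses the x-axis at the gridline x = 0.
3. Putting this together gives p.

3*x^2 + 3*x*y - 3*y^2 + x - y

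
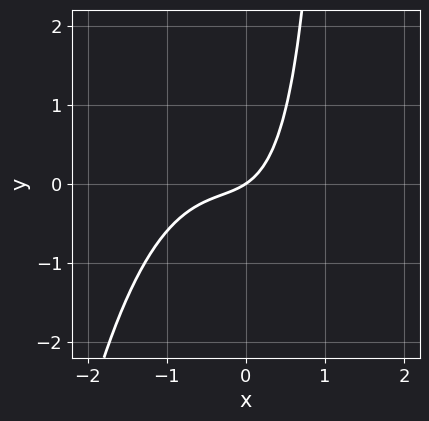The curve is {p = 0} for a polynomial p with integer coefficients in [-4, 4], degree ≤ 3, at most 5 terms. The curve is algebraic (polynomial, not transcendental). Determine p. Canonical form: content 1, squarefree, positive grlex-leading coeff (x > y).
3*x^3 + 2*x^2 + 2*x*y + 2*x - 3*y

deg p = 3. No degree-2 curve has this shape.
Checking where it meets the axes: it meets the y-axis at y = 0 (among the integer gridlines); it meets the x-axis at x = 0 (among the integer gridlines).
The integer polynomial consistent with all of this is the stated p.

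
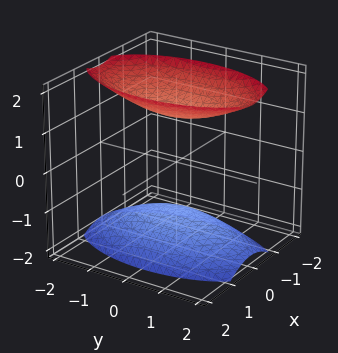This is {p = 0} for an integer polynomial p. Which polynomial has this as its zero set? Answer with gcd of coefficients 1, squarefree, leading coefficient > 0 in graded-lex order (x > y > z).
There are 2 components. Treating them together as one polynomial.
The degree is 2 — two sheets facing apart; a quadric.
Symmetries: the x ↦ −x reflection is a symmetry, so x appears only in even powers; mirror symmetry z ↦ −z ⇒ only even powers of z; the y ↦ −y reflection is a symmetry, so y appears only in even powers.
Against the integer gridlines: the surface avoids every integer y-axis point in the box; no x-intercept at any integer in the box.
Solving for integer coefficients yields p as stated.

3*x^2 + y^2 - 2*z^2 + 3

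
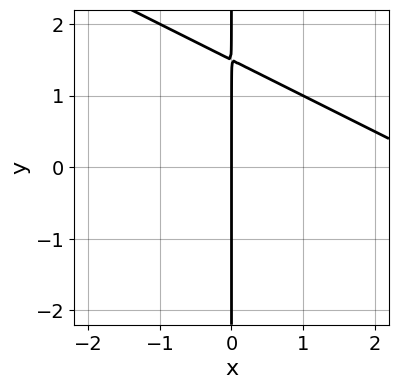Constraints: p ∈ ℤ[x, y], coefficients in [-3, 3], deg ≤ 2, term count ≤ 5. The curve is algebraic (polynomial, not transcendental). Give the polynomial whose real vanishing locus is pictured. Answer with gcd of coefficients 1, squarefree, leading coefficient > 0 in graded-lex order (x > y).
x^2 + 2*x*y - 3*x

(a) Degree: the shape is more complex than any degree-1 curve, so deg p = 2.
(b) Observable constraints: it crosses the x-axis at the gridline x = 0; every point of the y-axis in the box is on the curve.
(c) Fitting integer coefficients to these (and the overall shape) gives p.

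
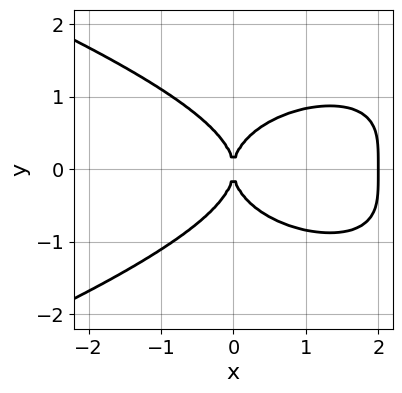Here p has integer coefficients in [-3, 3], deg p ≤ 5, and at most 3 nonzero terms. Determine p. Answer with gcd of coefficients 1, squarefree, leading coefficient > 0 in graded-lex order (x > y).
2*y^4 + x^3 - 2*x^2

(a) deg p = 4. No degree-3 curve has this shape.
(b) Symmetries: the y ↦ −y reflection is a symmetry, so y appears only in even powers.
(c) From the axis intercepts and sections: it crosses the y-axis at the gridline y = 0; the x-axis gridline crossings are at x ∈ {0, 2}.
(d) These observations pin down the coefficients.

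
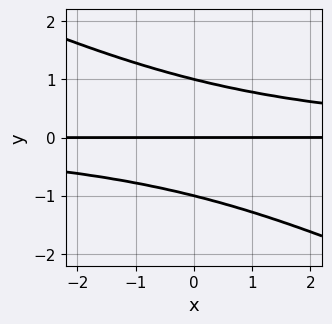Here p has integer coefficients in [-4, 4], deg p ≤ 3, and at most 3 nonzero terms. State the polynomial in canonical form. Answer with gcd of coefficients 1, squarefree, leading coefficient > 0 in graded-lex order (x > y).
x*y^2 + 2*y^3 - 2*y

1. deg p = 3. No degree-2 curve has this shape.
2. Observable constraints: the y-axis gridline crossings are at y ∈ {-1, 0, 1}; the visible x-axis segment lies entirely on the curve.
3. Fitting integer coefficients to these (and the overall shape) gives p.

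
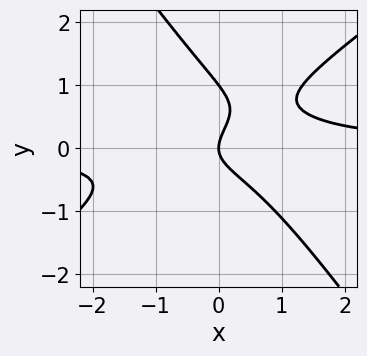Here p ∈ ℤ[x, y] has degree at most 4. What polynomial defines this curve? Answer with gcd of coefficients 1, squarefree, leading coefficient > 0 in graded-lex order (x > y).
(a) deg p = 3. No degree-2 curve has this shape.
(b) Reading off the gridlines: the y-axis gridline crossings are at y ∈ {0, 1}; one x-axis crossing is at x = 0.
(c) These observations pin down the coefficients.

3*x^2*y - 2*x*y^2 - 3*y^3 + 3*y^2 - 2*x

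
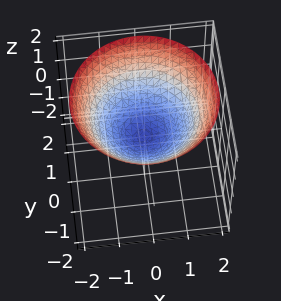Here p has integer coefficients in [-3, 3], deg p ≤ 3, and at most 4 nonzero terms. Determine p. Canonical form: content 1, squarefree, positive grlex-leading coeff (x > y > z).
x^2 + y^2 - 2*z

First, deg p = 2. A single bowl opening along one axis; a quadric.
Then, symmetries: rotational symmetry about the z-axis ⇒ p depends on x, y only through x² + y².
Then, observable constraints: one y-axis crossing is at y = 0; it meets the z-axis at z = 0 (among the integer gridlines); a circular section at z = 1 has radius between 1 and 2.
Finally, putting this together gives p.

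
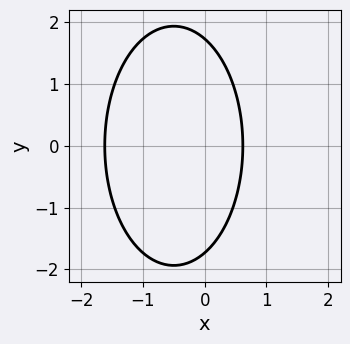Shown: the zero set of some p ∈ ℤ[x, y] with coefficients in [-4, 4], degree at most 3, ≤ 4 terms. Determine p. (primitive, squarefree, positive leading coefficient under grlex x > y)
3*x^2 + y^2 + 3*x - 3

The degree is 2 — a generic line meets the curve in up to 2 points.
Symmetries: mirror symmetry y ↦ −y ⇒ only even powers of y.
Fitting integer coefficients to these (and the overall shape) gives p.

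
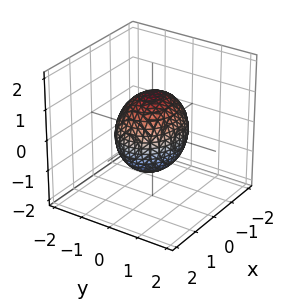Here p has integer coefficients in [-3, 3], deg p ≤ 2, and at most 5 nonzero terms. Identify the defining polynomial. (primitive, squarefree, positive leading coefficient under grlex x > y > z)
2*x^2 + 3*y^2 + 2*z^2 - 3

1. Degree: a closed, bounded, convex surface; a quadric, so deg p = 2.
2. Symmetries: mirror symmetry x ↦ −x ⇒ only even powers of x; it's symmetric under z → −z, forcing even powers of z; it's symmetric under y → −y, forcing even powers of y.
3. Observable constraints: the y-axis gridline crossings are at y ∈ {-1, 1}.
4. Fitting integer coefficients to these (and the overall shape) gives p.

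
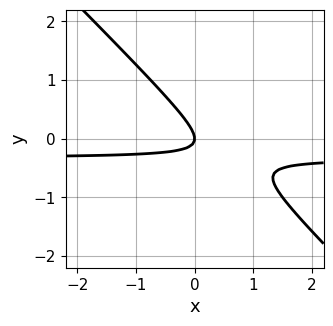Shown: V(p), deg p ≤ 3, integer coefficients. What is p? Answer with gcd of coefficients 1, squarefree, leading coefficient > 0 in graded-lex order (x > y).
3*x*y + 3*y^2 + x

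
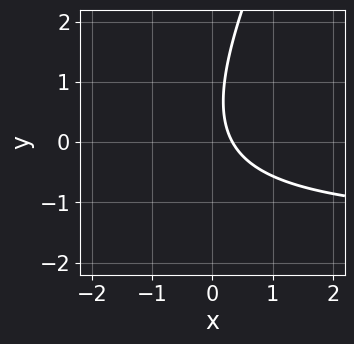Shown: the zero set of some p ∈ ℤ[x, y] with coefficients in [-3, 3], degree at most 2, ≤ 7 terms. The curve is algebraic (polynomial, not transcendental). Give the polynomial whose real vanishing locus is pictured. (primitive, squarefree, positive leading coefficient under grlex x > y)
2*x*y - y^2 + 3*x + y - 1

First, degree: a generic line meets the curve in up to 2 points, so deg p = 2.
Next, observable constraints: the curve avoids every integer y-axis point in the box.
Finally, the integer polynomial consistent with all of this is the stated p.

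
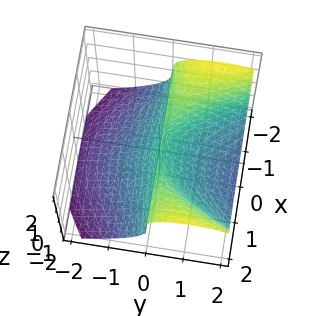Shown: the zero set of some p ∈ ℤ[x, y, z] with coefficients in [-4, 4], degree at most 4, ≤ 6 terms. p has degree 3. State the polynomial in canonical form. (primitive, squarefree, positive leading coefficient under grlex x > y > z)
(a) deg p = 3. No degree-2 surface has this shape.
(b) Against the integer gridlines: it meets the z-axis at z = 0 (among the integer gridlines); the visible x-axis segment lies entirely on the surface; it meets the y-axis at y = 0 (among the integer gridlines).
(c) These observations pin down the coefficients.

2*x^2*y - 3*z^3 - 3*y^2 - 2*y*z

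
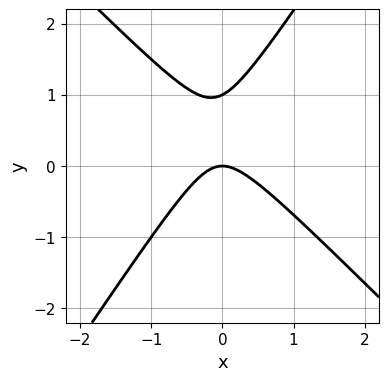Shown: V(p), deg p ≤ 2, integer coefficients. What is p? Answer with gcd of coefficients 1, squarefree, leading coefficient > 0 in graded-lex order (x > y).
1. deg p = 2. A generic line meets the curve in up to 2 points.
2. From the axis intercepts and sections: the y-axis gridline crossings are at y ∈ {0, 1}; it meets the x-axis at x = 0 (among the integer gridlines).
3. These observations pin down the coefficients.

3*x^2 + x*y - 2*y^2 + 2*y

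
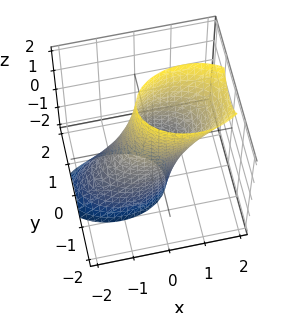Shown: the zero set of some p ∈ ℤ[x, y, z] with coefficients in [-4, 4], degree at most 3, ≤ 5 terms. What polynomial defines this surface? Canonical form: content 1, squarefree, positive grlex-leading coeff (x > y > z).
First, deg p = 2. The shape is more complex than any degree-1 surface.
Next, reading off the gridlines: the x-axis gridline crossings are at x ∈ {-1, 1}; it misses every integer gridline on the z-axis.
Finally, solving for integer coefficients yields p as stated.

x^2 - x*z + 2*y^2 - 1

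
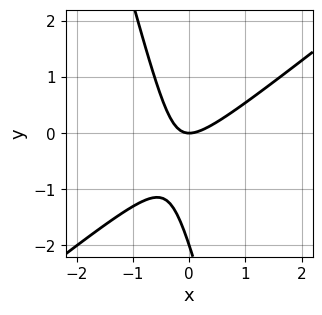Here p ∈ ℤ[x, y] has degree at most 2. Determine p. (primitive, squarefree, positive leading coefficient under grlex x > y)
First, the degree is 2 — no degree-1 curve has this shape.
Next, reading off the gridlines: the y-axis gridline crossings are at y ∈ {-2, 0}; it meets the x-axis at x = 0 (among the integer gridlines).
Finally, solving for integer coefficients yields p as stated.

3*x^2 - 3*x*y - y^2 - 2*y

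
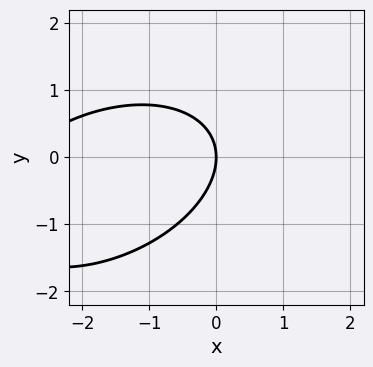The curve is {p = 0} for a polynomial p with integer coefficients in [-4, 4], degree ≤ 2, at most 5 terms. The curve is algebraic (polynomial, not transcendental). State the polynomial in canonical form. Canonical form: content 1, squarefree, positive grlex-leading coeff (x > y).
The degree is 2 — the shape is more complex than any degree-1 curve.
Reading off the gridlines: it crosses the x-axis at the gridline x = 0; one y-axis crossing is at y = 0.
Putting this together gives p.

x^2 - x*y + 2*y^2 + 3*x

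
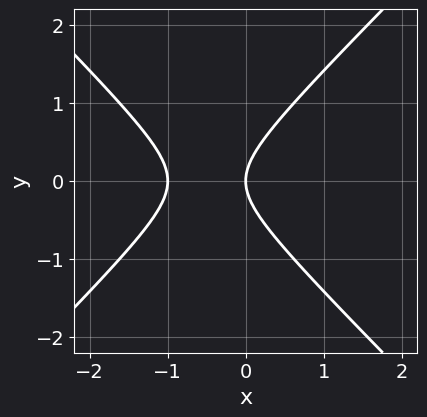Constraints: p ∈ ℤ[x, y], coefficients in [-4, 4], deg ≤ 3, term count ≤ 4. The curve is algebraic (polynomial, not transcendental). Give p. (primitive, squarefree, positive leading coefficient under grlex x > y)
x^2 - y^2 + x

(a) Degree: a generic line meets the curve in up to 2 points, so deg p = 2.
(b) Symmetries: it's symmetric under y → −y, forcing even powers of y.
(c) Reading off the gridlines: it meets the y-axis at y = 0 (among the integer gridlines); the x-axis gridline crossings are at x ∈ {-1, 0}.
(d) Putting this together gives p.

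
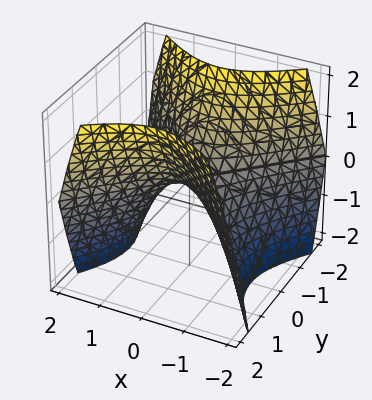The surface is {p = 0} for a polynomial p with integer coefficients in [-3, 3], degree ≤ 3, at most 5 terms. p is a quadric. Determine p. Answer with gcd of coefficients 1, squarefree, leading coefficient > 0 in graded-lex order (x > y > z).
x^2 - y^2 + z

First, deg p = 2. A saddle surface; a quadric.
Next, symmetries: the x ↦ −x reflection is a symmetry, so x appears only in even powers; mirror symmetry y ↦ −y ⇒ only even powers of y.
Then, against the integer gridlines: it meets the x-axis at x = 0 (among the integer gridlines); one y-axis crossing is at y = 0; one z-axis crossing is at z = 0.
Finally, solving for integer coefficients yields p as stated.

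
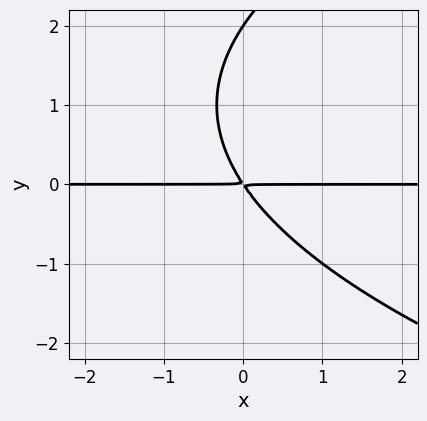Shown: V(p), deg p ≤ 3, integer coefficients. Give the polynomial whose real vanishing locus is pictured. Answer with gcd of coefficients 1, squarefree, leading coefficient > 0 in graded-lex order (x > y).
First, the degree is 3 — a generic line meets the curve in up to 3 points.
Then, observable constraints: every point of the x-axis in the box is on the curve; it crosses the y-axis at the gridline y = 2.
Finally, these observations pin down the coefficients.

y^3 - 3*x*y - 2*y^2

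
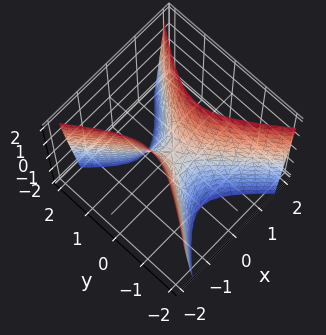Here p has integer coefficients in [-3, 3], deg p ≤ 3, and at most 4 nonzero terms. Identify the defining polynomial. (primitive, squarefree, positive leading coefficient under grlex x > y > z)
3*x^2 - 2*y^2 - z

The degree is 2 — a hyperbolic paraboloid; a quadric.
Symmetries: it's symmetric under y → −y, forcing even powers of y; the x ↦ −x reflection is a symmetry, so x appears only in even powers.
From the visible intercepts: it crosses the y-axis at the gridline y = 0; it meets the z-axis at z = 0 (among the integer gridlines); it crosses the x-axis at the gridline x = 0.
Solving for integer coefficients yields p as stated.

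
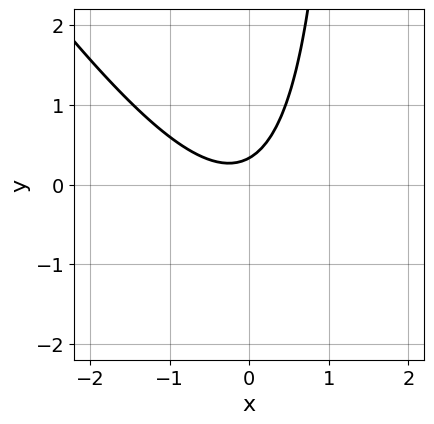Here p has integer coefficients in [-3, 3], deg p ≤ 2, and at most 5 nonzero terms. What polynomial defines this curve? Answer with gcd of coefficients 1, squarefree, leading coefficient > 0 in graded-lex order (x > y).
The degree is 2 — the shape is more complex than any degree-1 curve.
Reading off the gridlines: it misses every integer gridline on the x-axis.
Fitting integer coefficients to these (and the overall shape) gives p.

3*x^2 + 2*x*y + x - 3*y + 1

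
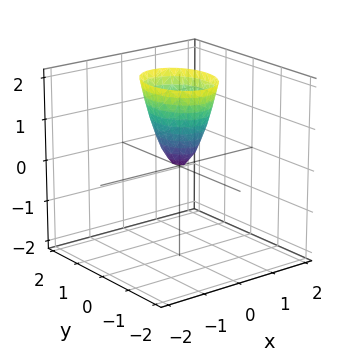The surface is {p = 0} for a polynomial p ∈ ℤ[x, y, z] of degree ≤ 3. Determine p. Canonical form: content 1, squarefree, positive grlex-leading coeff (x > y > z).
3*x^2 + 2*y^2 - z

(a) Degree: a paraboloid; a quadric, so deg p = 2.
(b) Symmetries: the y ↦ −y reflection is a symmetry, so y appears only in even powers; mirror symmetry x ↦ −x ⇒ only even powers of x.
(c) Against the integer gridlines: it crosses the y-axis at the gridline y = 0; it crosses the z-axis at the gridline z = 0; it meets the x-axis at x = 0 (among the integer gridlines).
(d) These observations pin down the coefficients.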